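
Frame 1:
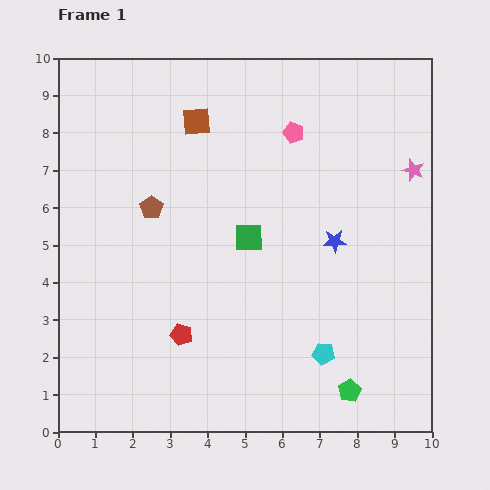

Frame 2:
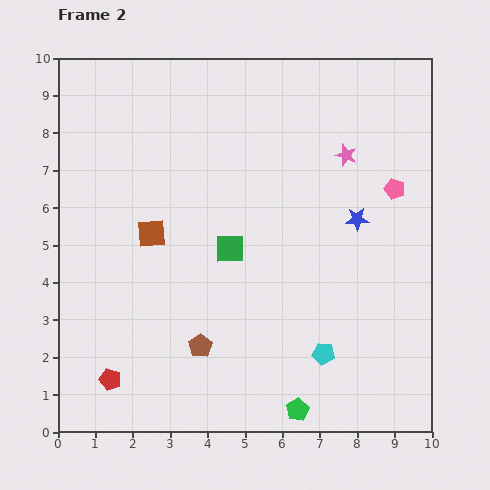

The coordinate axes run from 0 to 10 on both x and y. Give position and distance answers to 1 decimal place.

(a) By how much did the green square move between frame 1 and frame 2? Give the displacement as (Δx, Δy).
(-0.5, -0.3)

The green square was at (5.1, 5.2) in frame 1 and (4.6, 4.9) in frame 2.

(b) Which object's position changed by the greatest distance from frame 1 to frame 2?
the brown pentagon

(moved 3.9; next 3.2)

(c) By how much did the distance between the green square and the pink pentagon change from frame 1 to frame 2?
+1.7

Distance in frame 1: 3.0. Distance in frame 2: 4.7.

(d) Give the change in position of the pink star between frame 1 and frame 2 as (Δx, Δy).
(-1.8, 0.4)

The pink star was at (9.5, 7.0) in frame 1 and (7.7, 7.4) in frame 2.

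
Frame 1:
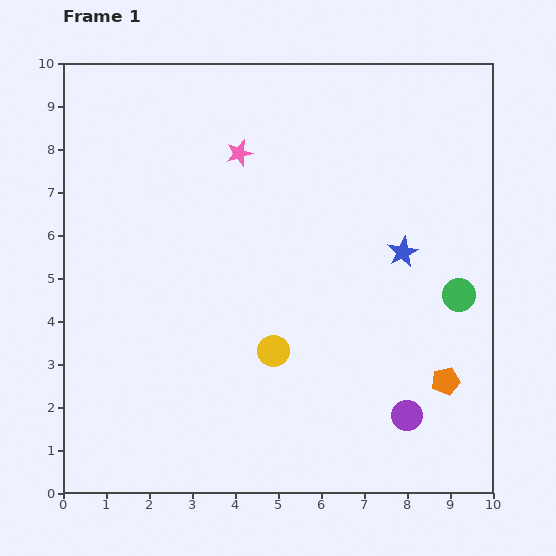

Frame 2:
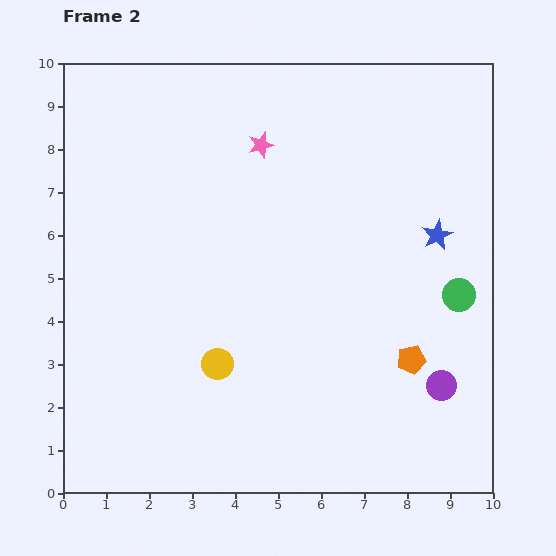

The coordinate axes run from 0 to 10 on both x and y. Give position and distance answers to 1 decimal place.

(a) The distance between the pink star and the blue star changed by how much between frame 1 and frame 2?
+0.2

Distance in frame 1: 4.4. Distance in frame 2: 4.6.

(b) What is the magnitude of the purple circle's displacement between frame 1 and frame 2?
1.1

The purple circle moved from (8.0, 1.8) to (8.8, 2.5), a distance of √(0.8² + 0.7²) ≈ 1.1.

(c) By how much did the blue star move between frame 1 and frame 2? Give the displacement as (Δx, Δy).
(0.8, 0.4)

The blue star was at (7.9, 5.6) in frame 1 and (8.7, 6.0) in frame 2.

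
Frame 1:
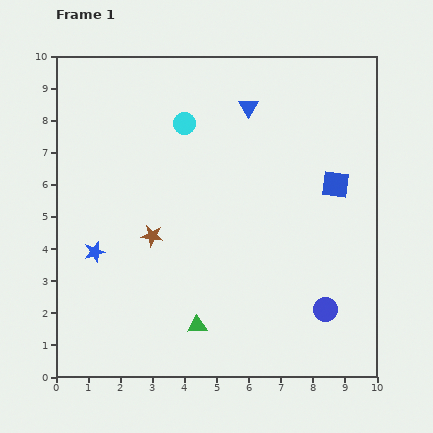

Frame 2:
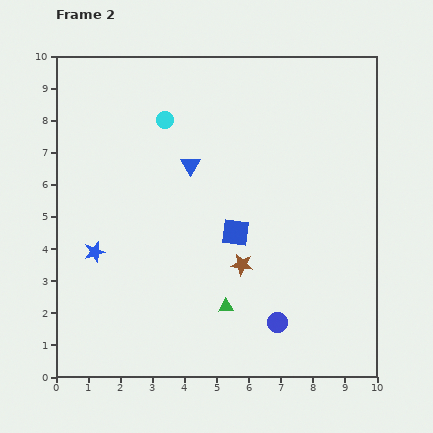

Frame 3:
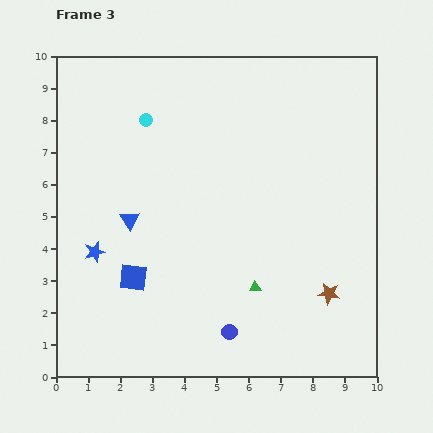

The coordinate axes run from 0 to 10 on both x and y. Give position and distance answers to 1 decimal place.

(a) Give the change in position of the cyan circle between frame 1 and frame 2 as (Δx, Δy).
(-0.6, 0.1)

The cyan circle was at (4.0, 7.9) in frame 1 and (3.4, 8.0) in frame 2.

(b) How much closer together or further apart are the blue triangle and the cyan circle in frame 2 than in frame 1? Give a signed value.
-0.5

Distance in frame 1: 2.1. Distance in frame 2: 1.6.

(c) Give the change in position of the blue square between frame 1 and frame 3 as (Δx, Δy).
(-6.3, -2.9)

The blue square was at (8.7, 6.0) in frame 1 and (2.4, 3.1) in frame 3.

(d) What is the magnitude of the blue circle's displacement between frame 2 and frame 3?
1.5

The blue circle moved from (6.9, 1.7) to (5.4, 1.4), a distance of √(1.5² + 0.3²) ≈ 1.5.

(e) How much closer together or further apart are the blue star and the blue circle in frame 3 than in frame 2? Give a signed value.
-1.2

Distance in frame 2: 6.1. Distance in frame 3: 4.9.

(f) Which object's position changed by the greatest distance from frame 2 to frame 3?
the blue square

(moved 3.5; next 2.8)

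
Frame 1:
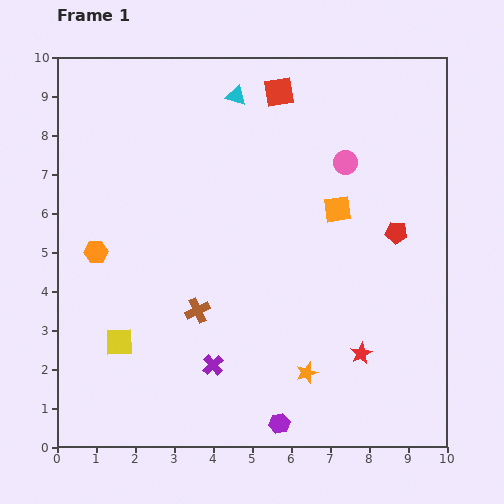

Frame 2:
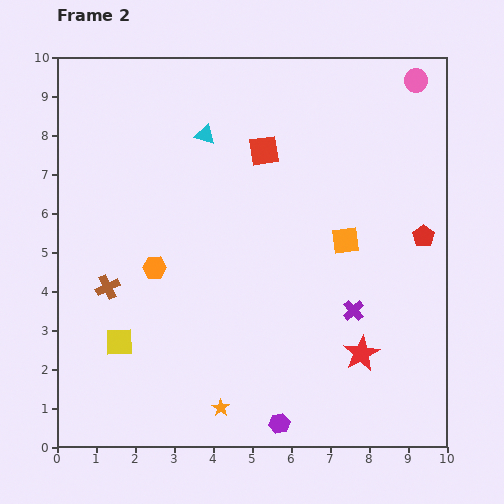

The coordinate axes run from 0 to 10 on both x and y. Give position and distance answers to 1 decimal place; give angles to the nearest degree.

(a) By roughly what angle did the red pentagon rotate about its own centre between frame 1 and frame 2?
30° clockwise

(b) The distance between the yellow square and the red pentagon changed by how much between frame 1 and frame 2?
+0.7

Distance in frame 1: 7.6. Distance in frame 2: 8.3.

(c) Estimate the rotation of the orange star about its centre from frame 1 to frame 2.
21° counter-clockwise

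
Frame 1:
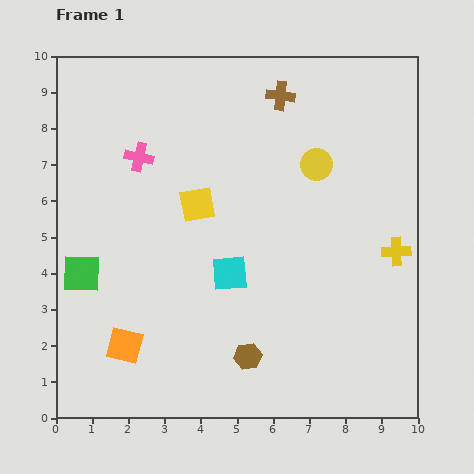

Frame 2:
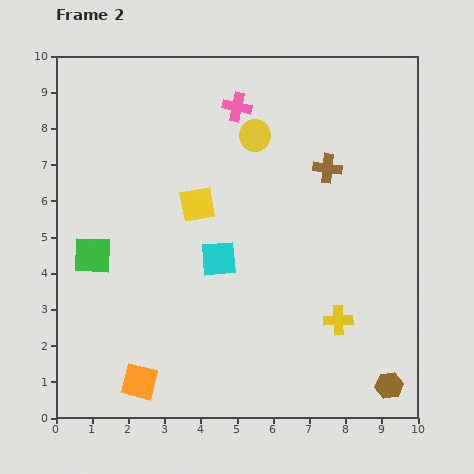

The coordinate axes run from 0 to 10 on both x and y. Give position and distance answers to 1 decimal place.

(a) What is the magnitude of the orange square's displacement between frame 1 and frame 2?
1.1

The orange square moved from (1.9, 2.0) to (2.3, 1.0), a distance of √(0.4² + 1.0²) ≈ 1.1.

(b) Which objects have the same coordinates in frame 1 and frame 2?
the yellow square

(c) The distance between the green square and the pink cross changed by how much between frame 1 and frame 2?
+2.1

Distance in frame 1: 3.6. Distance in frame 2: 5.7.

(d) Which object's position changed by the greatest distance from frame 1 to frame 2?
the brown hexagon

(moved 4.0; next 3.0)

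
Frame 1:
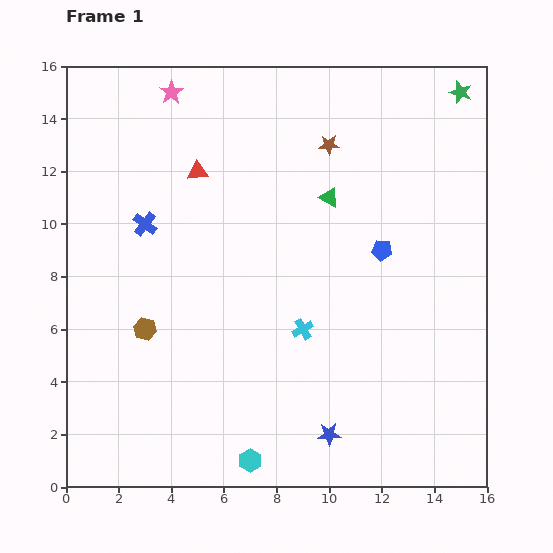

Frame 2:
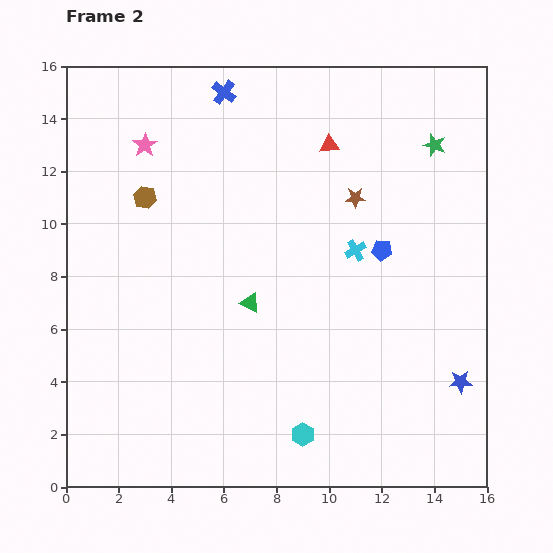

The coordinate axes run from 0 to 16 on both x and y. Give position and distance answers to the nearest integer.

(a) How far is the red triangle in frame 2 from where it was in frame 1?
5

The red triangle moved from (5, 12) to (10, 13), a distance of √(5² + 1²) ≈ 5.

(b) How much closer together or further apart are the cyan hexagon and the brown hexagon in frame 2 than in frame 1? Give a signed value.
+5

Distance in frame 1: 6. Distance in frame 2: 11.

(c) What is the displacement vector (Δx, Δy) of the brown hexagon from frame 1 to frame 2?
(0, 5)

The brown hexagon was at (3, 6) in frame 1 and (3, 11) in frame 2.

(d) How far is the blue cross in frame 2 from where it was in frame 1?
6

The blue cross moved from (3, 10) to (6, 15), a distance of √(3² + 5²) ≈ 6.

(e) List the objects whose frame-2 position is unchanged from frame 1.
the blue pentagon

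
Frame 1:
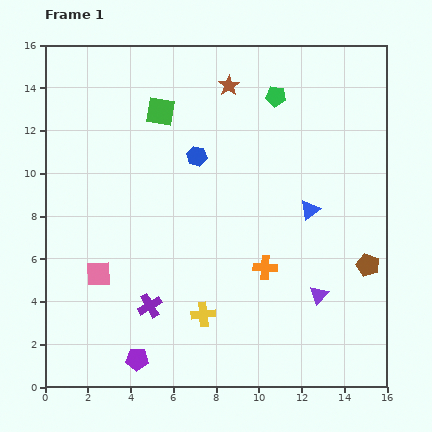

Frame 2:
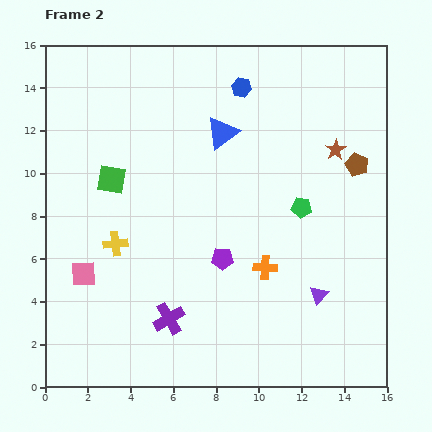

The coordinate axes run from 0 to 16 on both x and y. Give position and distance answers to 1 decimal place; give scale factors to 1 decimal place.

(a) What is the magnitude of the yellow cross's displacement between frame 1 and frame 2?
5.3

The yellow cross moved from (7.4, 3.4) to (3.3, 6.7), a distance of √(4.1² + 3.3²) ≈ 5.3.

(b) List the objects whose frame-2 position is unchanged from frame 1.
the orange cross, the purple triangle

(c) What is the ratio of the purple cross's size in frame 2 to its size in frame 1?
1.3×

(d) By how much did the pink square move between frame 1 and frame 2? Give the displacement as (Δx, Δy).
(-0.7, 0.0)

The pink square was at (2.5, 5.3) in frame 1 and (1.8, 5.3) in frame 2.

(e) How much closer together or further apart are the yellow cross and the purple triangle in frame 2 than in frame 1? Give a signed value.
+4.3

Distance in frame 1: 5.5. Distance in frame 2: 9.8.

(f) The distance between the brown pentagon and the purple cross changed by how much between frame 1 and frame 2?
+1.0

Distance in frame 1: 10.4. Distance in frame 2: 11.4.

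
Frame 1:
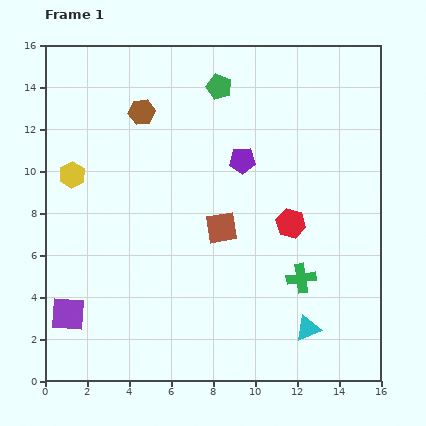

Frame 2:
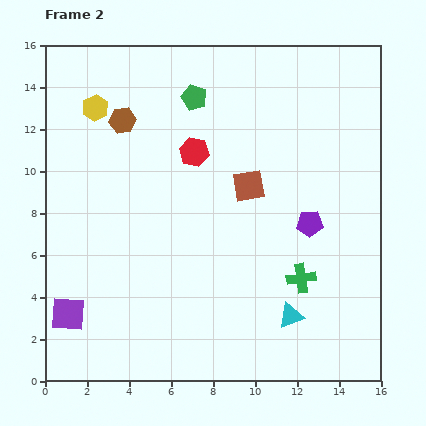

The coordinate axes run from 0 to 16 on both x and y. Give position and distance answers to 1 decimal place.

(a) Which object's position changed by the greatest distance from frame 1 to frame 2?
the red hexagon

(moved 5.7; next 4.4)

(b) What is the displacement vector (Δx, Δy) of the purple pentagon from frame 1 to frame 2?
(3.2, -3.0)

The purple pentagon was at (9.4, 10.5) in frame 1 and (12.6, 7.5) in frame 2.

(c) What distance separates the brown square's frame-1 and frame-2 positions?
2.4

The brown square moved from (8.4, 7.3) to (9.7, 9.3), a distance of √(1.3² + 2.0²) ≈ 2.4.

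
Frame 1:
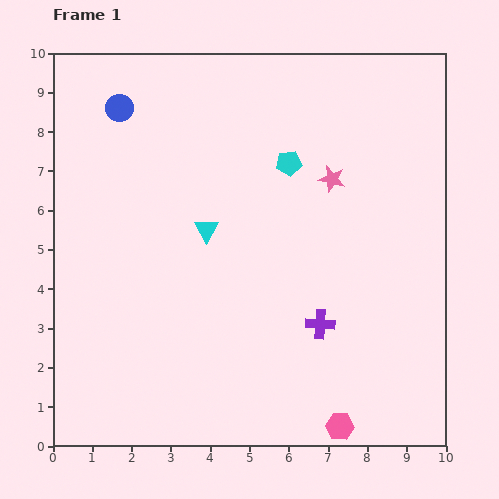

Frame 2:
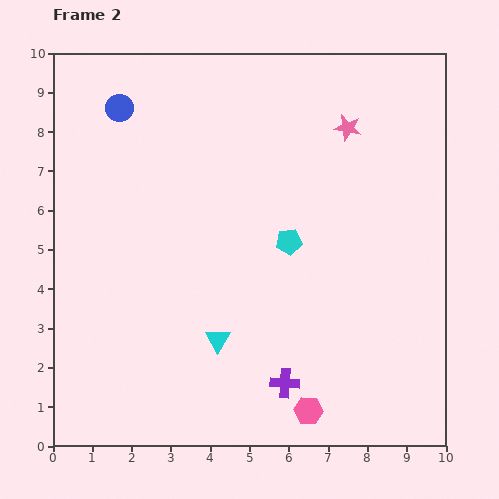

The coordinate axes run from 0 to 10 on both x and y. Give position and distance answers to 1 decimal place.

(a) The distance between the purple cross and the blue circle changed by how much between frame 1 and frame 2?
+0.7

Distance in frame 1: 7.5. Distance in frame 2: 8.2.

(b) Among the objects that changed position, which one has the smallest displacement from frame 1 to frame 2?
the pink hexagon

(moved 0.9)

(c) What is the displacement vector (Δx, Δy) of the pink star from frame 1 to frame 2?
(0.4, 1.3)

The pink star was at (7.1, 6.8) in frame 1 and (7.5, 8.1) in frame 2.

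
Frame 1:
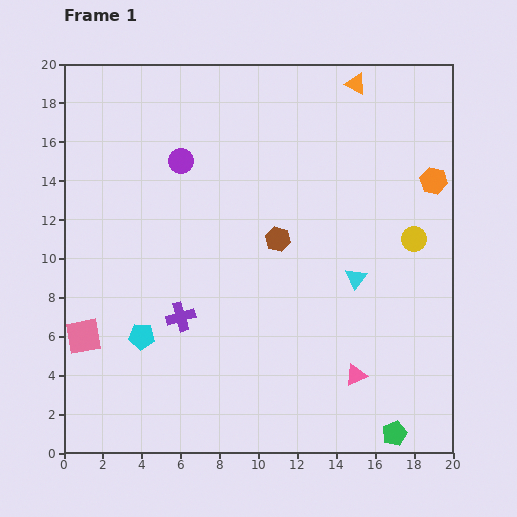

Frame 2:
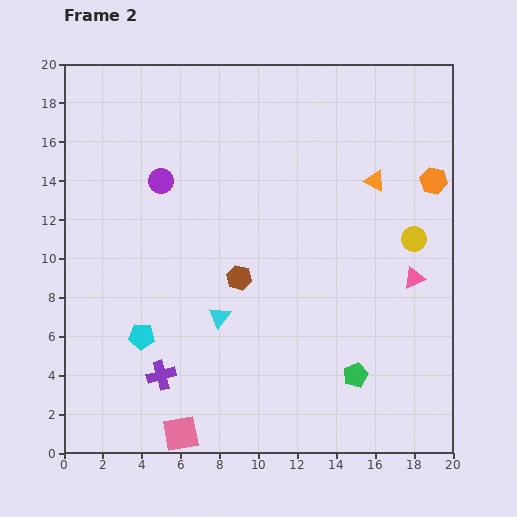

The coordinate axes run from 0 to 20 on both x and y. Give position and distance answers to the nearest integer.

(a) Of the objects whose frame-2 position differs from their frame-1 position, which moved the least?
the purple circle

(moved 1)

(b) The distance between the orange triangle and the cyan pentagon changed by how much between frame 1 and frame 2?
-3

Distance in frame 1: 17. Distance in frame 2: 14.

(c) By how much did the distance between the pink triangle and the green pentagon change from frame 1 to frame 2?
+2

Distance in frame 1: 4. Distance in frame 2: 6.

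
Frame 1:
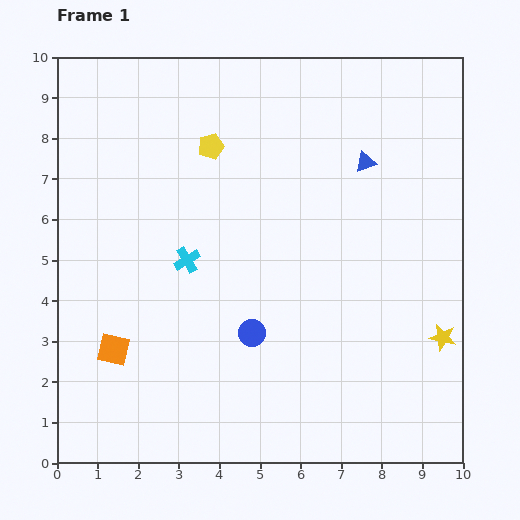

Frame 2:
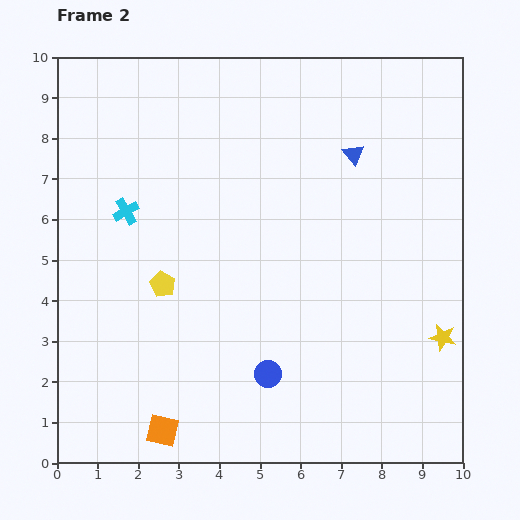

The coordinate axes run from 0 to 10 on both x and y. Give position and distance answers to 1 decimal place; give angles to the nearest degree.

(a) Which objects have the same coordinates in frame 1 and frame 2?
the yellow star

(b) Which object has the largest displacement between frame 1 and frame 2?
the yellow pentagon

(moved 3.6; next 2.3)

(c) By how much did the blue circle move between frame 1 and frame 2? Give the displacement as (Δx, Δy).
(0.4, -1.0)

The blue circle was at (4.8, 3.2) in frame 1 and (5.2, 2.2) in frame 2.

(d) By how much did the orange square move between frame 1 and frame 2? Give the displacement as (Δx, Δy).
(1.2, -2.0)

The orange square was at (1.4, 2.8) in frame 1 and (2.6, 0.8) in frame 2.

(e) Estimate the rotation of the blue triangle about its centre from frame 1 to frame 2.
49° counter-clockwise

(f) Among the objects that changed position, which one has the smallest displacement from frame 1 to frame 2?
the blue triangle

(moved 0.4)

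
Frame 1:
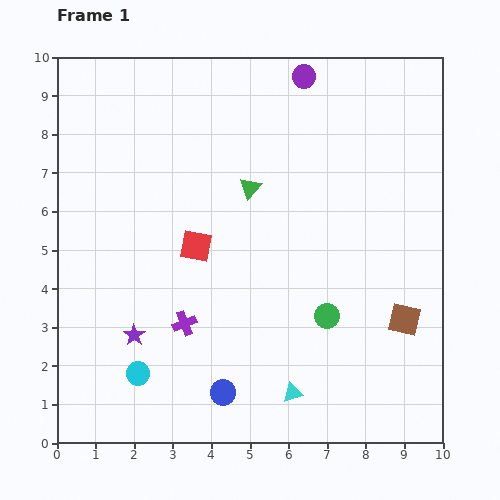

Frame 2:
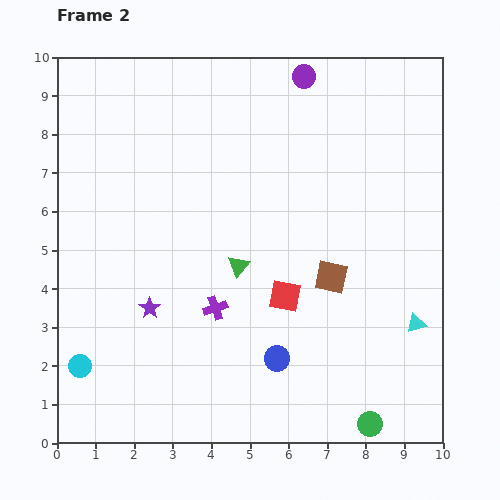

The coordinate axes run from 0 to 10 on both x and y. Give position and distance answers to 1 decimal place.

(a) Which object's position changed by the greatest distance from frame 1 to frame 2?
the cyan triangle

(moved 3.7; next 3.0)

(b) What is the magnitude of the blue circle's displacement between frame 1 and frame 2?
1.7

The blue circle moved from (4.3, 1.3) to (5.7, 2.2), a distance of √(1.4² + 0.9²) ≈ 1.7.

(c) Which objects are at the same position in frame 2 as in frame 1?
the purple circle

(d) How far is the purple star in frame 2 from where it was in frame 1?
0.8

The purple star moved from (2.0, 2.8) to (2.4, 3.5), a distance of √(0.4² + 0.7²) ≈ 0.8.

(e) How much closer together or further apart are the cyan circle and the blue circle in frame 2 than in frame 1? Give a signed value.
+2.8

Distance in frame 1: 2.3. Distance in frame 2: 5.1.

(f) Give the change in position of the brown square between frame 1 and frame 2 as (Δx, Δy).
(-1.9, 1.1)

The brown square was at (9.0, 3.2) in frame 1 and (7.1, 4.3) in frame 2.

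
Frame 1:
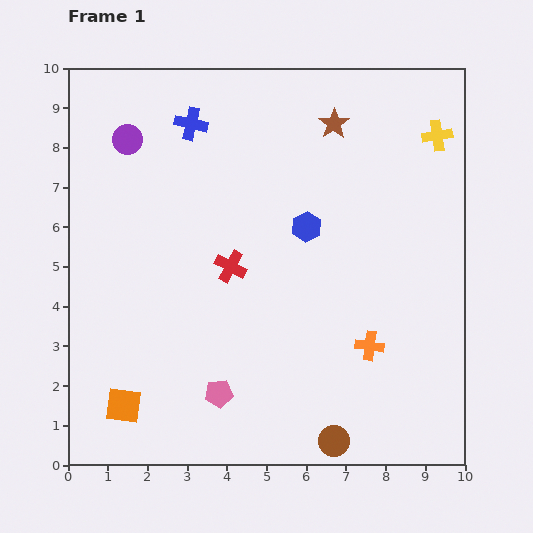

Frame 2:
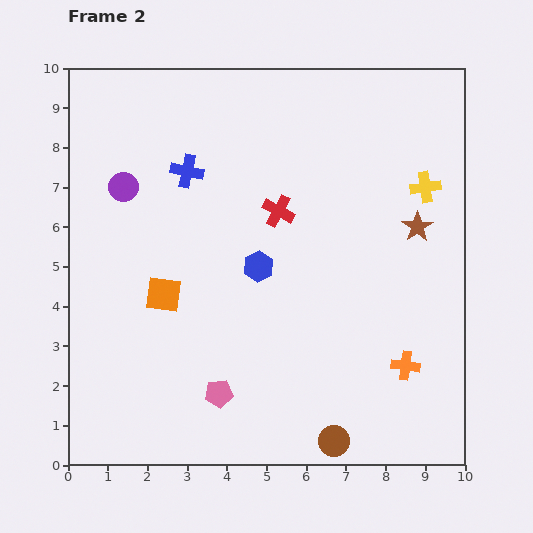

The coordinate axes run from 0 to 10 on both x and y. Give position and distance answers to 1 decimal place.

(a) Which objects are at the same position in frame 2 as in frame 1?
the pink pentagon, the brown circle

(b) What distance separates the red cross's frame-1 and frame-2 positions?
1.8

The red cross moved from (4.1, 5.0) to (5.3, 6.4), a distance of √(1.2² + 1.4²) ≈ 1.8.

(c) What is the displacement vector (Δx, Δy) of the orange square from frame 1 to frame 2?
(1.0, 2.8)

The orange square was at (1.4, 1.5) in frame 1 and (2.4, 4.3) in frame 2.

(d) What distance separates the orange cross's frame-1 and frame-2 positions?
1.0

The orange cross moved from (7.6, 3.0) to (8.5, 2.5), a distance of √(0.9² + 0.5²) ≈ 1.0.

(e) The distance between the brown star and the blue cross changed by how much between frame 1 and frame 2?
+2.4

Distance in frame 1: 3.6. Distance in frame 2: 6.0.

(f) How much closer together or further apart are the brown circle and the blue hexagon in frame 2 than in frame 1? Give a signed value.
-0.6

Distance in frame 1: 5.4. Distance in frame 2: 4.8.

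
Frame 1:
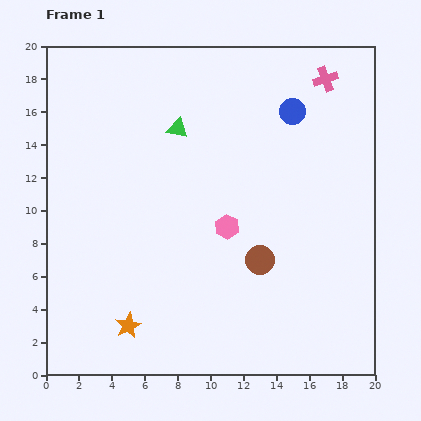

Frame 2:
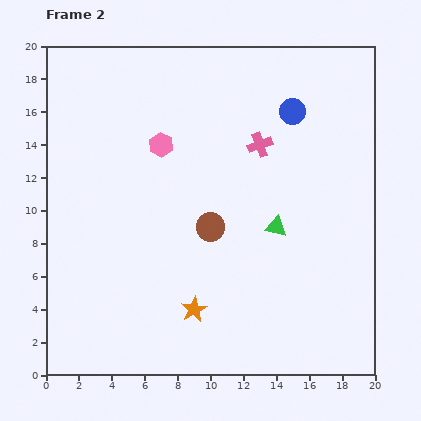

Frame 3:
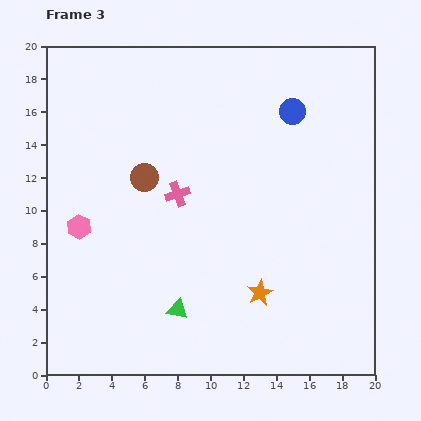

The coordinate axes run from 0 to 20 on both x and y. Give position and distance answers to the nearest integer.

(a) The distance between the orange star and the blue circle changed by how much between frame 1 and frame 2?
-3

Distance in frame 1: 16. Distance in frame 2: 13.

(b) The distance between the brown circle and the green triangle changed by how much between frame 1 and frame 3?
-1

Distance in frame 1: 9. Distance in frame 3: 8.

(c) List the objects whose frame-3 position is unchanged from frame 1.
the blue circle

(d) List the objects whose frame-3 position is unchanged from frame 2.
the blue circle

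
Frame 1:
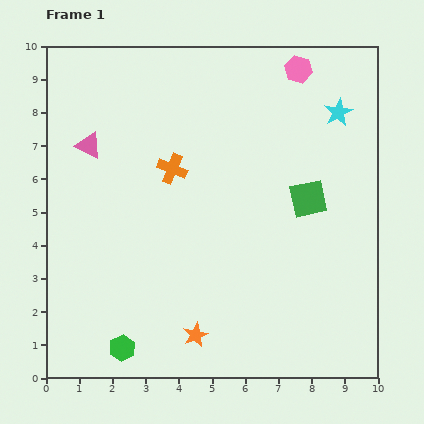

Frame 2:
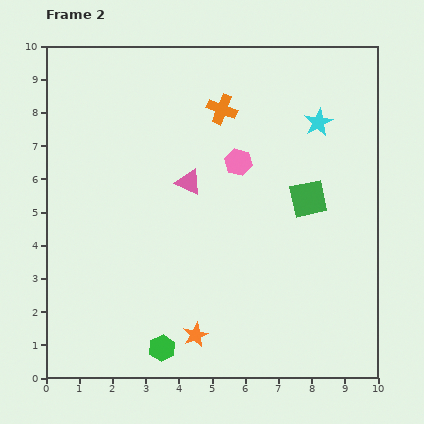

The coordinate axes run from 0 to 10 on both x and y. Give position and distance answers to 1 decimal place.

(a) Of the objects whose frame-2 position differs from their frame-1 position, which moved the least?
the cyan star

(moved 0.7)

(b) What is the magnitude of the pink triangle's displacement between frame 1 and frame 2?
3.2

The pink triangle moved from (1.3, 7.0) to (4.3, 5.9), a distance of √(3.0² + 1.1²) ≈ 3.2.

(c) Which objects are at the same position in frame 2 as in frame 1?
the green square, the orange star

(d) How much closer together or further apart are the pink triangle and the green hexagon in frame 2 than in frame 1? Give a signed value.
-1.1

Distance in frame 1: 6.2. Distance in frame 2: 5.1.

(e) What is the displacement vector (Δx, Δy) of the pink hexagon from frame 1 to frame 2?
(-1.8, -2.8)

The pink hexagon was at (7.6, 9.3) in frame 1 and (5.8, 6.5) in frame 2.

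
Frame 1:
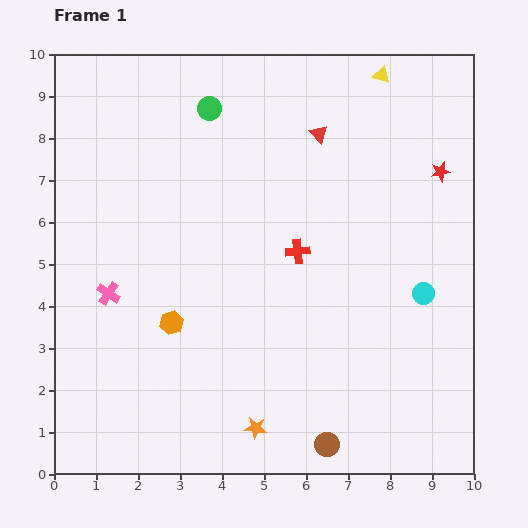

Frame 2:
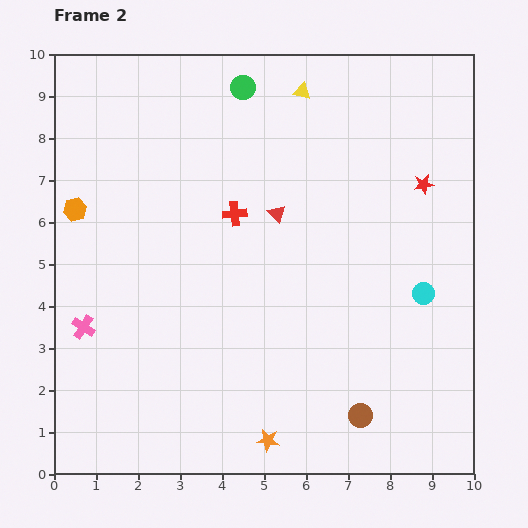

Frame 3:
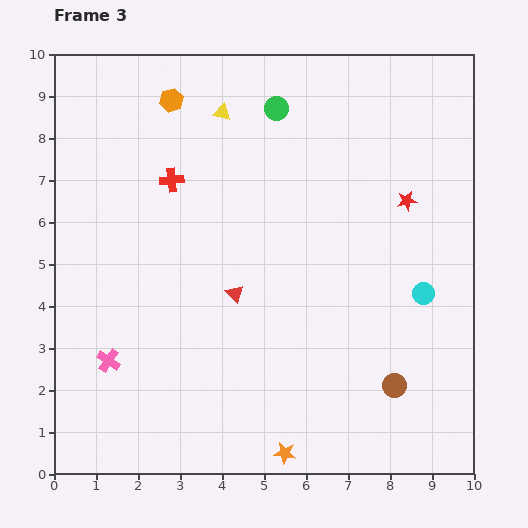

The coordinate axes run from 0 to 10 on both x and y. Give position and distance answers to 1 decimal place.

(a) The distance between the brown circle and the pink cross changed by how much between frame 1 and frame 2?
+0.6

Distance in frame 1: 6.3. Distance in frame 2: 6.9.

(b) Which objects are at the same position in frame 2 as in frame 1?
the cyan circle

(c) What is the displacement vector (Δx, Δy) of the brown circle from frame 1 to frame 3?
(1.6, 1.4)

The brown circle was at (6.5, 0.7) in frame 1 and (8.1, 2.1) in frame 3.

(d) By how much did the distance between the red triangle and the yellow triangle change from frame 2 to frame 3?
+1.3

Distance in frame 2: 3.0. Distance in frame 3: 4.3.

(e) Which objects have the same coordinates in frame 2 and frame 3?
the cyan circle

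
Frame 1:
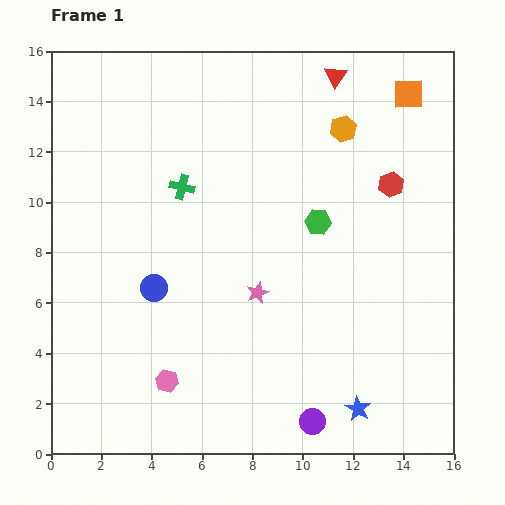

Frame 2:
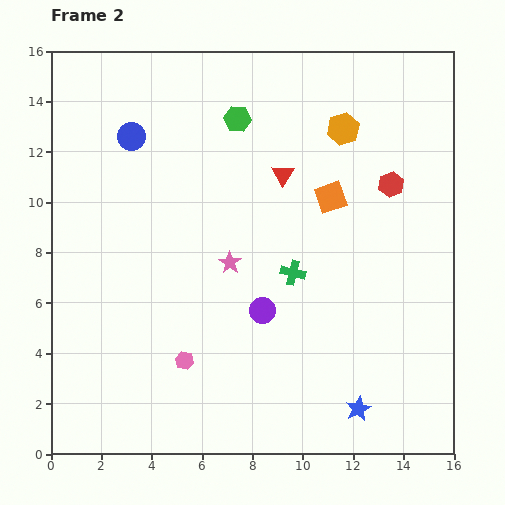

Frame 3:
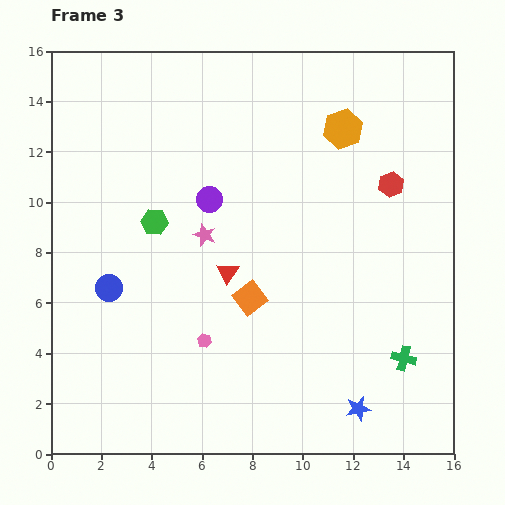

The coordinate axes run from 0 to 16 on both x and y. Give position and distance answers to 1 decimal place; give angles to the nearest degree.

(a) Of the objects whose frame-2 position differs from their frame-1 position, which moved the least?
the pink hexagon

(moved 1.1)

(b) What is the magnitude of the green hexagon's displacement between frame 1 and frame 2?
5.2

The green hexagon moved from (10.6, 9.2) to (7.4, 13.3), a distance of √(3.2² + 4.1²) ≈ 5.2.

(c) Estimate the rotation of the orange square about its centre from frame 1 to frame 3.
36° counter-clockwise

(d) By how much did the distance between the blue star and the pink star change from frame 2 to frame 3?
+1.5

Distance in frame 2: 7.7. Distance in frame 3: 9.2.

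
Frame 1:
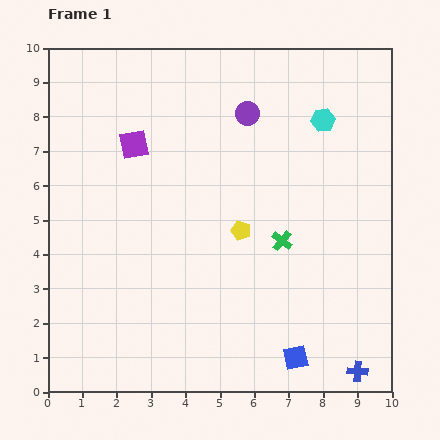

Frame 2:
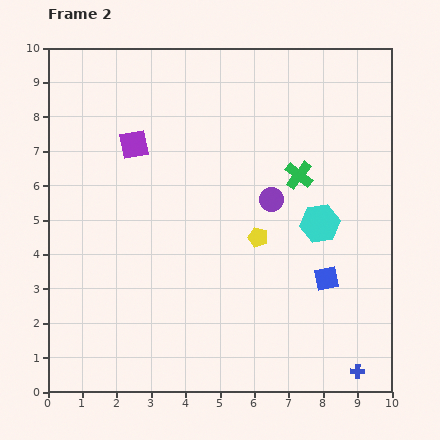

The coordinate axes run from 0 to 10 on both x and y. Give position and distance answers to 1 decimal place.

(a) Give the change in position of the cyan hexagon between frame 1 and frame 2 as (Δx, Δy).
(-0.1, -3.0)

The cyan hexagon was at (8.0, 7.9) in frame 1 and (7.9, 4.9) in frame 2.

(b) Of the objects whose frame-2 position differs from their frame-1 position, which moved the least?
the yellow pentagon

(moved 0.5)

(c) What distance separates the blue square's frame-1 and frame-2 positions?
2.5

The blue square moved from (7.2, 1.0) to (8.1, 3.3), a distance of √(0.9² + 2.3²) ≈ 2.5.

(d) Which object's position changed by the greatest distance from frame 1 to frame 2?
the cyan hexagon

(moved 3.0; next 2.6)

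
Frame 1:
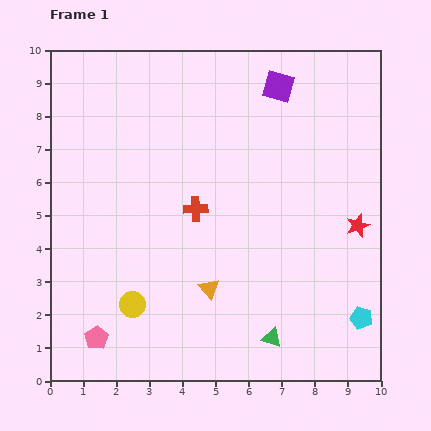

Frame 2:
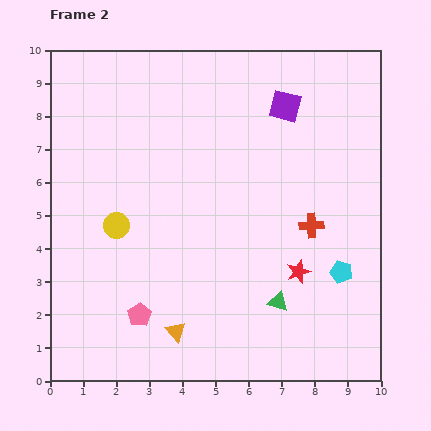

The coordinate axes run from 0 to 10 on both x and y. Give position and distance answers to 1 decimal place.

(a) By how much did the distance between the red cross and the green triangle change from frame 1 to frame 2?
-2.0

Distance in frame 1: 4.5. Distance in frame 2: 2.5.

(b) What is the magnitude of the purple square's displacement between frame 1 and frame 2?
0.6

The purple square moved from (6.9, 8.9) to (7.1, 8.3), a distance of √(0.2² + 0.6²) ≈ 0.6.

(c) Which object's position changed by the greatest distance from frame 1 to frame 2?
the red cross

(moved 3.5; next 2.5)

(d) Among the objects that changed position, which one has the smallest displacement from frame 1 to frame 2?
the purple square

(moved 0.6)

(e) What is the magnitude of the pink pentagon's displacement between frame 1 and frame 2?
1.5

The pink pentagon moved from (1.4, 1.3) to (2.7, 2.0), a distance of √(1.3² + 0.7²) ≈ 1.5.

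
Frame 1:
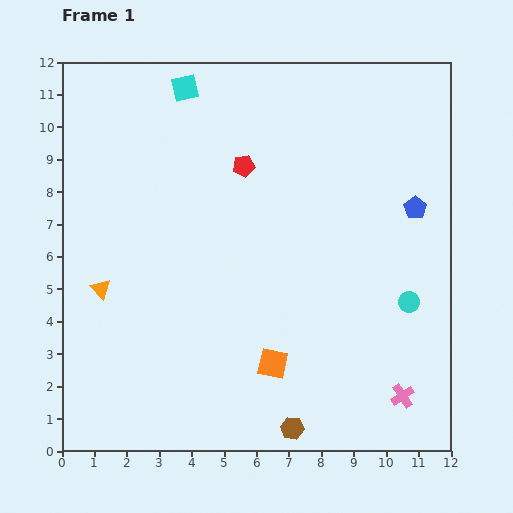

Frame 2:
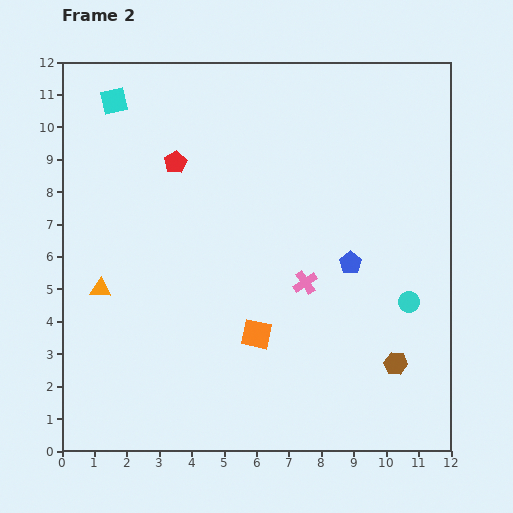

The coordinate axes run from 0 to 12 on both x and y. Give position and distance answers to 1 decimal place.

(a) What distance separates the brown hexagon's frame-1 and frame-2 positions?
3.8

The brown hexagon moved from (7.1, 0.7) to (10.3, 2.7), a distance of √(3.2² + 2.0²) ≈ 3.8.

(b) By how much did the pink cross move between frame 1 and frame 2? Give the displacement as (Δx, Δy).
(-3.0, 3.5)

The pink cross was at (10.5, 1.7) in frame 1 and (7.5, 5.2) in frame 2.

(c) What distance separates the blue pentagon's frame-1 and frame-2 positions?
2.6

The blue pentagon moved from (10.9, 7.5) to (8.9, 5.8), a distance of √(2.0² + 1.7²) ≈ 2.6.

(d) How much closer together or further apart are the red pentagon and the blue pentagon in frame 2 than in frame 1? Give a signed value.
+0.7

Distance in frame 1: 5.5. Distance in frame 2: 6.2.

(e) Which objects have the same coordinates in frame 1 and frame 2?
the orange triangle, the cyan circle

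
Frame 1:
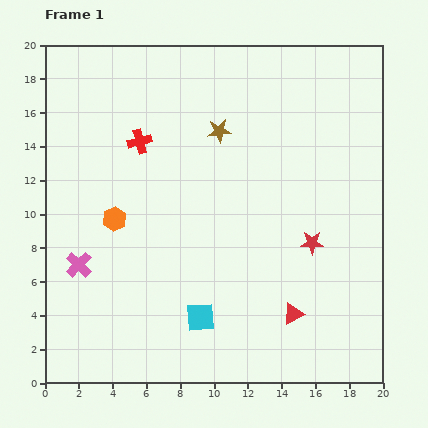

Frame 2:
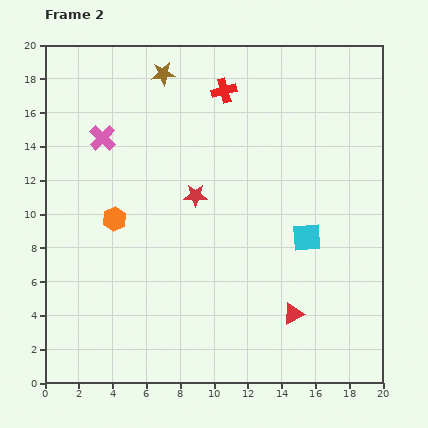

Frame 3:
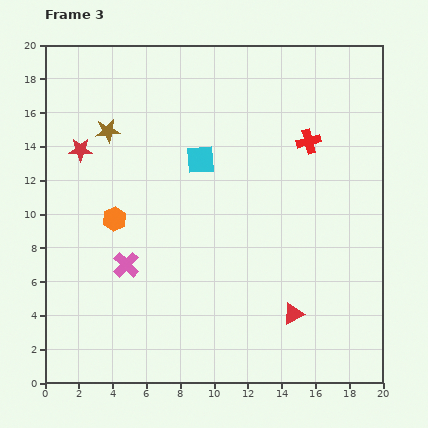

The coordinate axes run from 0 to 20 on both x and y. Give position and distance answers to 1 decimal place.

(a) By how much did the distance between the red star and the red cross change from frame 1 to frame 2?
-5.4

Distance in frame 1: 11.8. Distance in frame 2: 6.4.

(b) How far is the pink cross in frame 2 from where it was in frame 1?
7.6

The pink cross moved from (2.0, 7.0) to (3.4, 14.5), a distance of √(1.4² + 7.5²) ≈ 7.6.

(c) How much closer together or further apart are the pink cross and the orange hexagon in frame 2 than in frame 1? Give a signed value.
+1.5

Distance in frame 1: 3.4. Distance in frame 2: 4.9.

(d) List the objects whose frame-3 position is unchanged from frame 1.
the orange hexagon, the red triangle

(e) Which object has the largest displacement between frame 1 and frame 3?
the red star

(moved 14.8; next 10.0)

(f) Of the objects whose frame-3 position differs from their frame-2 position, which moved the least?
the brown star

(moved 4.7)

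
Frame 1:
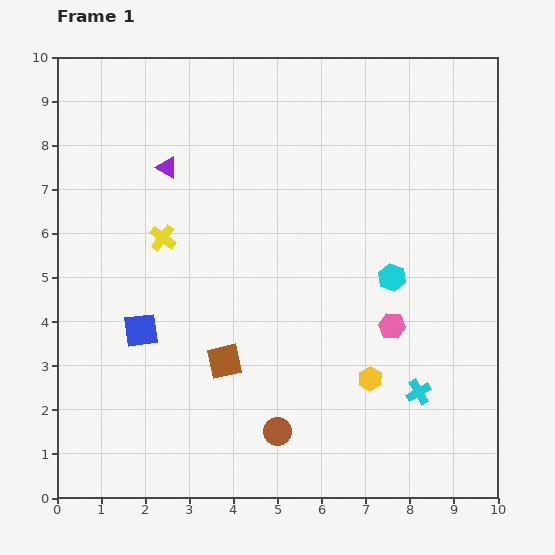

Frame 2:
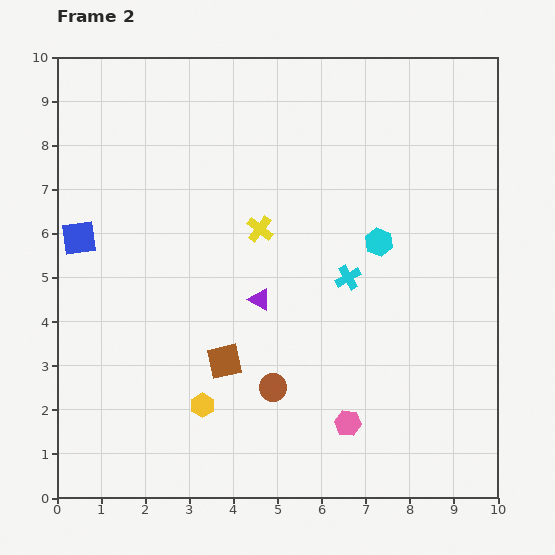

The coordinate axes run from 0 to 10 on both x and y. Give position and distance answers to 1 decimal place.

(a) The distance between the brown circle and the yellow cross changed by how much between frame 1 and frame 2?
-1.5

Distance in frame 1: 5.1. Distance in frame 2: 3.6.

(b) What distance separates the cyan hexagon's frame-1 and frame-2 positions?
0.9

The cyan hexagon moved from (7.6, 5.0) to (7.3, 5.8), a distance of √(0.3² + 0.8²) ≈ 0.9.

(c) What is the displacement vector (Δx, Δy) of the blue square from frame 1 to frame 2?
(-1.4, 2.1)

The blue square was at (1.9, 3.8) in frame 1 and (0.5, 5.9) in frame 2.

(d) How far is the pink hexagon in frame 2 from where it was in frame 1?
2.4

The pink hexagon moved from (7.6, 3.9) to (6.6, 1.7), a distance of √(1.0² + 2.2²) ≈ 2.4.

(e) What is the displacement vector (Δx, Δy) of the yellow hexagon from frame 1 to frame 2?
(-3.8, -0.6)

The yellow hexagon was at (7.1, 2.7) in frame 1 and (3.3, 2.1) in frame 2.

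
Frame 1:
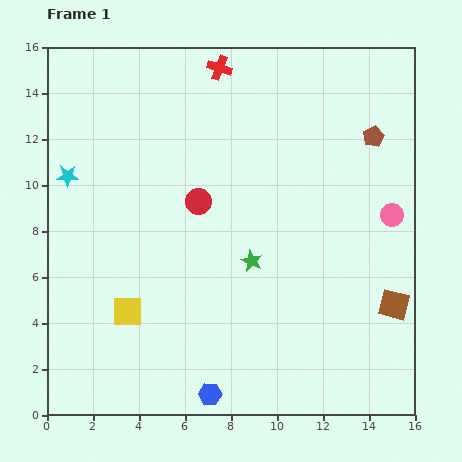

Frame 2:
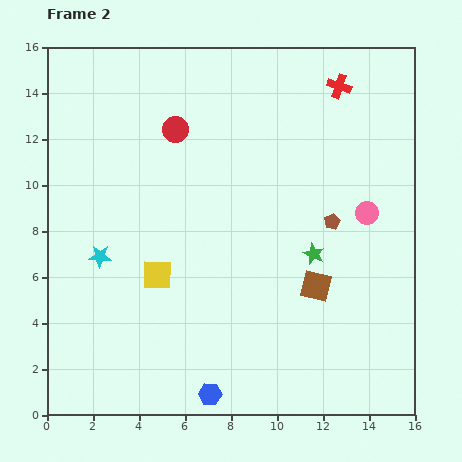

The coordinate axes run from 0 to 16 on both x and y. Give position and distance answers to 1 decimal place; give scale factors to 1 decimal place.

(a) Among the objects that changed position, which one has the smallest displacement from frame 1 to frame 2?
the pink circle

(moved 1.1)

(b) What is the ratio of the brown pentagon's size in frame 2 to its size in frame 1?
0.8×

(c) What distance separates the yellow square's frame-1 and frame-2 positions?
2.1

The yellow square moved from (3.5, 4.5) to (4.8, 6.1), a distance of √(1.3² + 1.6²) ≈ 2.1.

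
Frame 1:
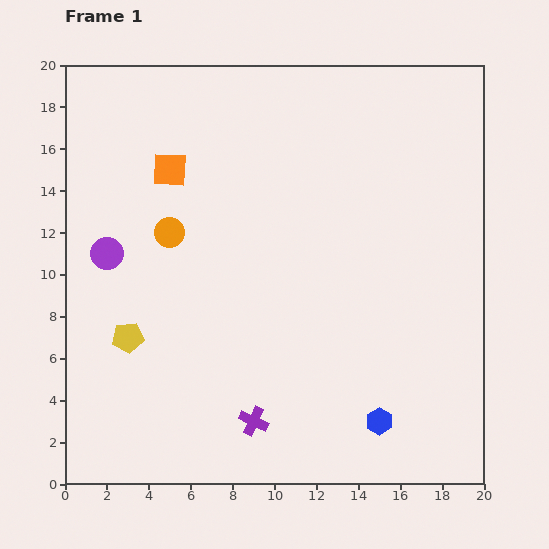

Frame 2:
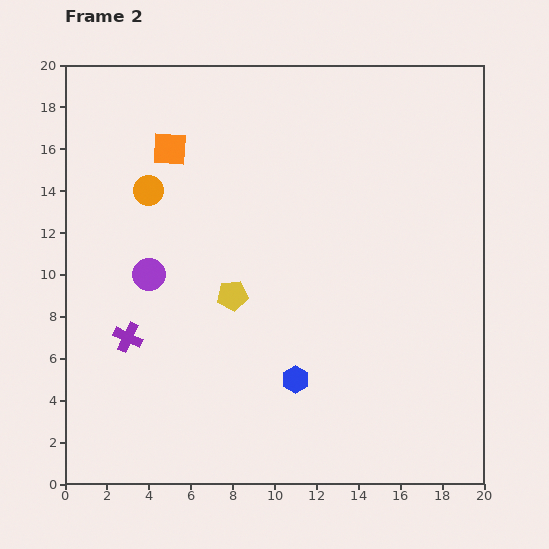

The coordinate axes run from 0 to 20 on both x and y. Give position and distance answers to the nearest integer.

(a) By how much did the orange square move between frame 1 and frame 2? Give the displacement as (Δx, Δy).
(0, 1)

The orange square was at (5, 15) in frame 1 and (5, 16) in frame 2.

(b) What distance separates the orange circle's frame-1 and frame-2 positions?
2

The orange circle moved from (5, 12) to (4, 14), a distance of √(1² + 2²) ≈ 2.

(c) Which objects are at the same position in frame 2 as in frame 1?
none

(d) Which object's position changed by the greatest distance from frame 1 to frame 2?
the purple cross

(moved 7; next 5)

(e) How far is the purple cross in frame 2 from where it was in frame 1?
7

The purple cross moved from (9, 3) to (3, 7), a distance of √(6² + 4²) ≈ 7.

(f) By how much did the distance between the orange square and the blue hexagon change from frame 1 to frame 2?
-3

Distance in frame 1: 16. Distance in frame 2: 13.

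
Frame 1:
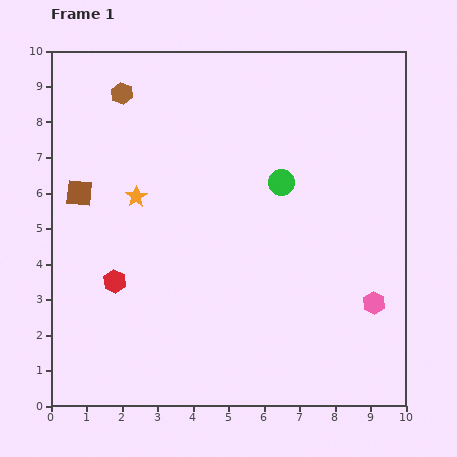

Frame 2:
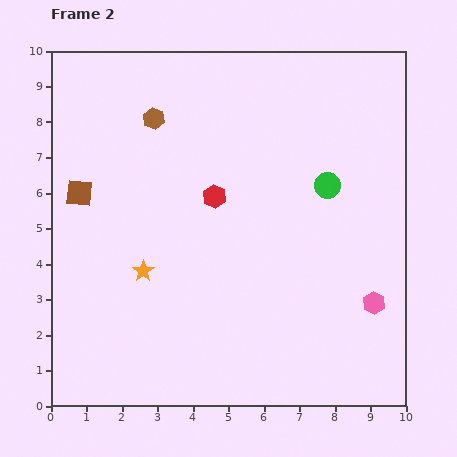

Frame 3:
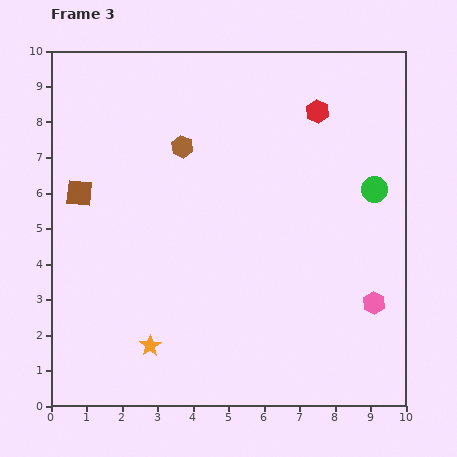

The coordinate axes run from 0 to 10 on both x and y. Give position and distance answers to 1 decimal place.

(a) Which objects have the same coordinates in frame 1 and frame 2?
the brown square, the pink hexagon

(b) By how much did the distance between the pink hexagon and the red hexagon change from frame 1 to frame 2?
-1.9

Distance in frame 1: 7.3. Distance in frame 2: 5.4.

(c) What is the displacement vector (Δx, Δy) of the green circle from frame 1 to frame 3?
(2.6, -0.2)

The green circle was at (6.5, 6.3) in frame 1 and (9.1, 6.1) in frame 3.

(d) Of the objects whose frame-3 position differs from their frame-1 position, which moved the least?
the brown hexagon

(moved 2.3)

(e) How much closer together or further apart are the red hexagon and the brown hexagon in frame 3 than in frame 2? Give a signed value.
+1.1

Distance in frame 2: 2.8. Distance in frame 3: 3.9.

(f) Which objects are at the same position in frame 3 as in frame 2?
the brown square, the pink hexagon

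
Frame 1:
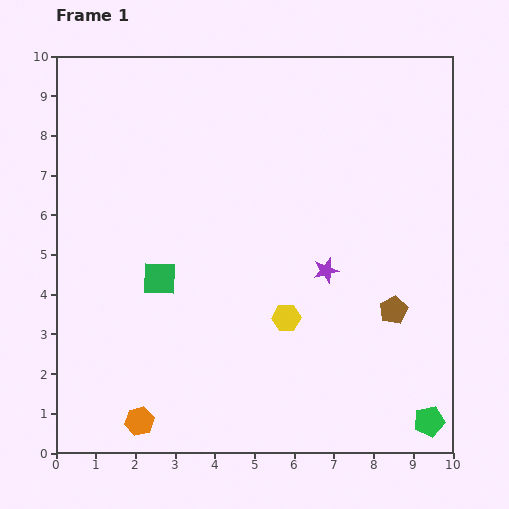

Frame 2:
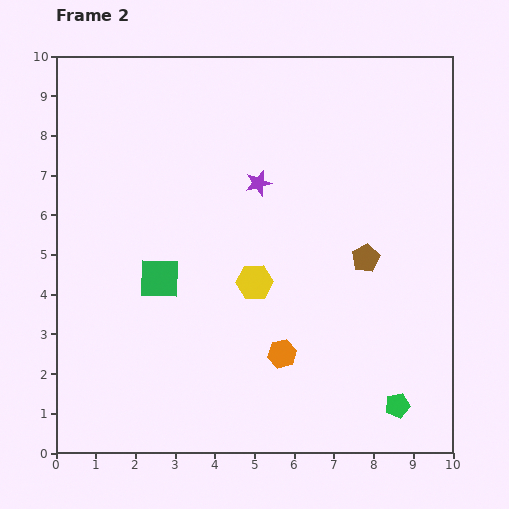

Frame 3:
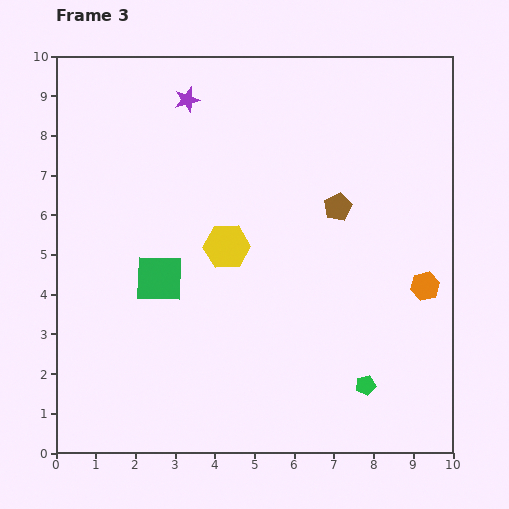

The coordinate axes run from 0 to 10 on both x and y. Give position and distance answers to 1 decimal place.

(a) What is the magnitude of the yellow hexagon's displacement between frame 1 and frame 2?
1.2

The yellow hexagon moved from (5.8, 3.4) to (5.0, 4.3), a distance of √(0.8² + 0.9²) ≈ 1.2.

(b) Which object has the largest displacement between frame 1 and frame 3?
the orange hexagon

(moved 8.0; next 5.5)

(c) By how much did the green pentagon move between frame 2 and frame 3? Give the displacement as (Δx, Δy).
(-0.8, 0.5)

The green pentagon was at (8.6, 1.2) in frame 2 and (7.8, 1.7) in frame 3.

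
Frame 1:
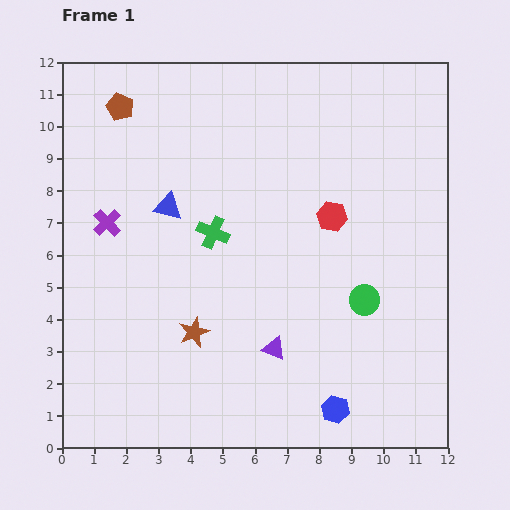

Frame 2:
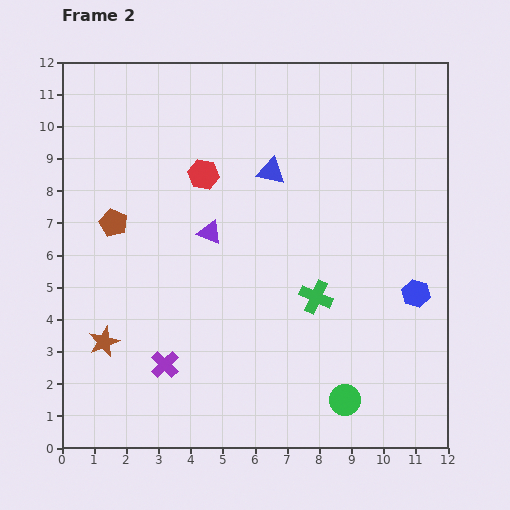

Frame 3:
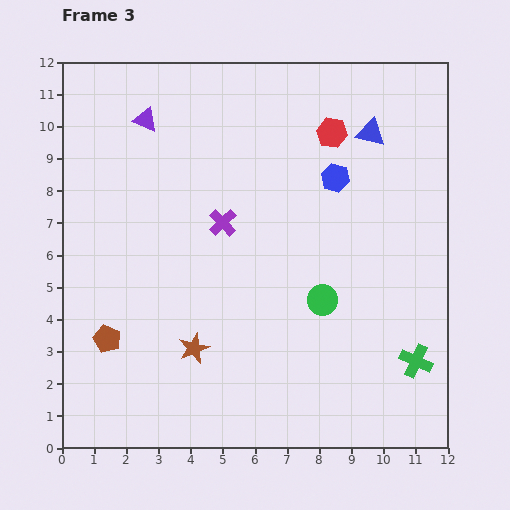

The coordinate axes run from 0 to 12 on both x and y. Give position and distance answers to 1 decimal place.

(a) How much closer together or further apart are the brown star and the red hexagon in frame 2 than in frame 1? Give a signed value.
+0.5

Distance in frame 1: 5.6. Distance in frame 2: 6.1.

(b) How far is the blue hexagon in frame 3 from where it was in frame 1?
7.2

The blue hexagon moved from (8.5, 1.2) to (8.5, 8.4), a distance of √(0.0² + 7.2²) ≈ 7.2.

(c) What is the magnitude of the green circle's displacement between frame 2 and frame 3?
3.2

The green circle moved from (8.8, 1.5) to (8.1, 4.6), a distance of √(0.7² + 3.1²) ≈ 3.2.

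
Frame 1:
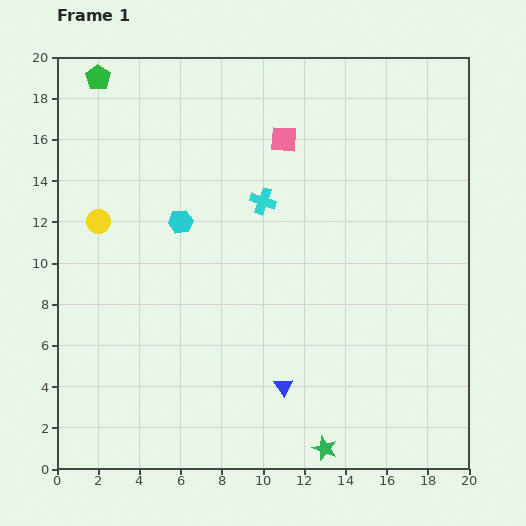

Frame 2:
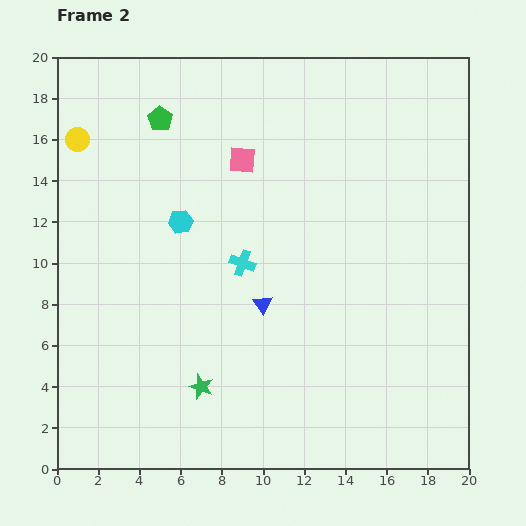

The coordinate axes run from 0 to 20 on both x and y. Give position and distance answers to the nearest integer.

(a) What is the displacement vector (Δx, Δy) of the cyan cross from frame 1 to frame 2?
(-1, -3)

The cyan cross was at (10, 13) in frame 1 and (9, 10) in frame 2.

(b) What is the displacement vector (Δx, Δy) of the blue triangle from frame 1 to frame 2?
(-1, 4)

The blue triangle was at (11, 4) in frame 1 and (10, 8) in frame 2.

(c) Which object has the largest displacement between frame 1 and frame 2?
the green star

(moved 7; next 4)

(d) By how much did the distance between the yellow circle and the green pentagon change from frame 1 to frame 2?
-3

Distance in frame 1: 7. Distance in frame 2: 4.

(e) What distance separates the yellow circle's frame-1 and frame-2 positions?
4

The yellow circle moved from (2, 12) to (1, 16), a distance of √(1² + 4²) ≈ 4.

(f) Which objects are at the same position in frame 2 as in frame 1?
the cyan hexagon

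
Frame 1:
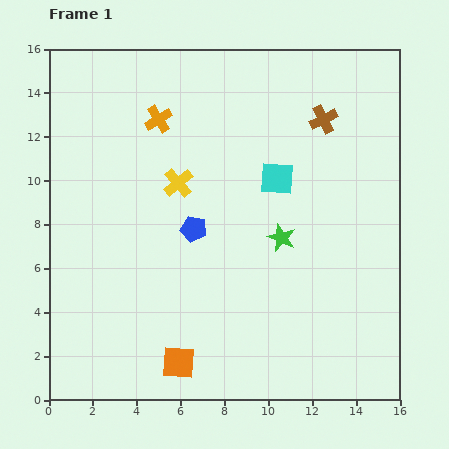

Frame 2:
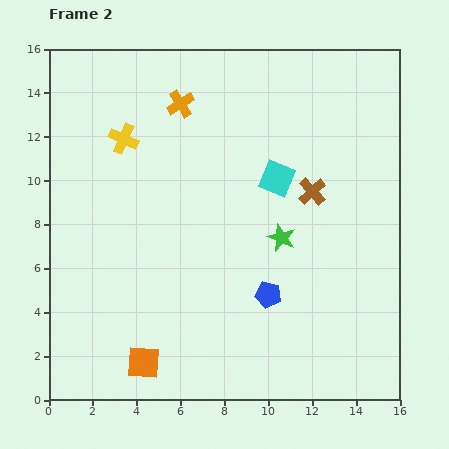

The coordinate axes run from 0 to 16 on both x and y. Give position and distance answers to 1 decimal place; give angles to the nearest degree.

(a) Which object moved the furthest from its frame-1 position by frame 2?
the blue pentagon

(moved 4.5; next 3.3)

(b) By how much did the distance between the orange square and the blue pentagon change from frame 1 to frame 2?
+0.4

Distance in frame 1: 6.1. Distance in frame 2: 6.5.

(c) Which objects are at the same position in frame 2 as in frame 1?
the green star, the cyan square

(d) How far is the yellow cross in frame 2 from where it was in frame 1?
3.2

The yellow cross moved from (5.9, 9.9) to (3.4, 11.9), a distance of √(2.5² + 2.0²) ≈ 3.2.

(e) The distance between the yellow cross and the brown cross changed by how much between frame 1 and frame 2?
+1.7

Distance in frame 1: 7.2. Distance in frame 2: 8.9.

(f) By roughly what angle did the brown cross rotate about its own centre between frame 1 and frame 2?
15° counter-clockwise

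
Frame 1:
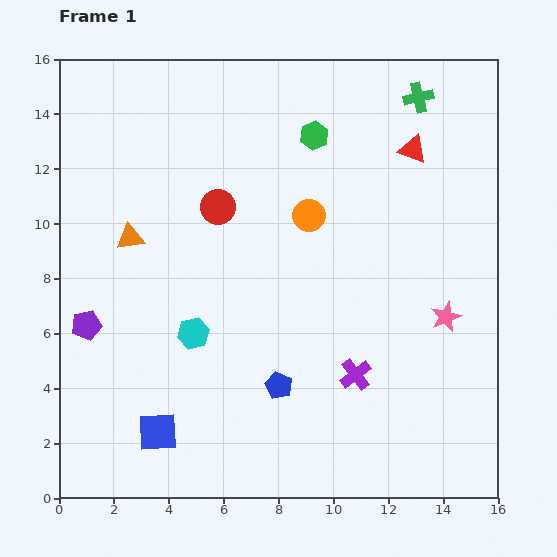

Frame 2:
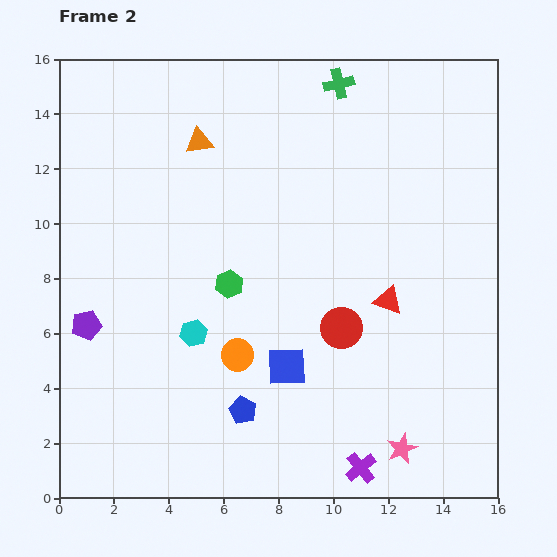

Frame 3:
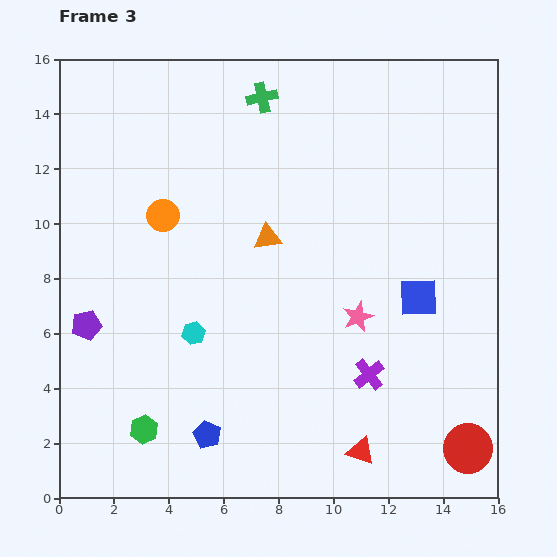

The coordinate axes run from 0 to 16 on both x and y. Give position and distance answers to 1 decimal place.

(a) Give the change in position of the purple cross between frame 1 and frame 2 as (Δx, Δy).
(0.2, -3.4)

The purple cross was at (10.8, 4.5) in frame 1 and (11.0, 1.1) in frame 2.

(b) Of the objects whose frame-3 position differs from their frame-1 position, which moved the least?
the purple cross

(moved 0.5)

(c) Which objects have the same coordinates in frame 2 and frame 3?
the purple pentagon, the cyan hexagon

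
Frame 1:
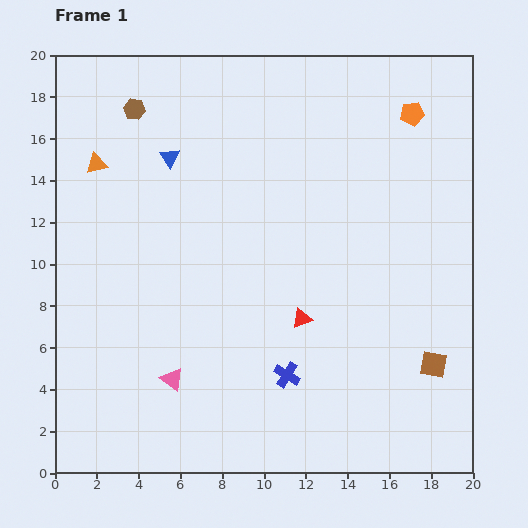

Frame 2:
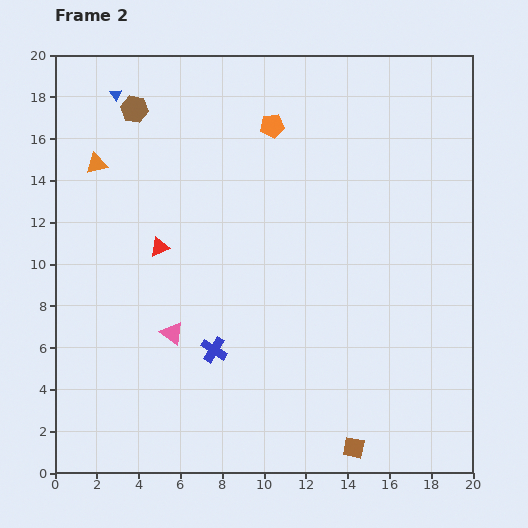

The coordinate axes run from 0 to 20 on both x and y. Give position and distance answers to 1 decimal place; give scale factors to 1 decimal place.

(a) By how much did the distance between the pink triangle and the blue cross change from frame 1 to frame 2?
-3.3

Distance in frame 1: 5.5. Distance in frame 2: 2.2.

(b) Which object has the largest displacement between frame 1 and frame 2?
the red triangle

(moved 7.6; next 6.7)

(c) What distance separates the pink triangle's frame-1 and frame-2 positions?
2.2

The pink triangle moved from (5.6, 4.5) to (5.6, 6.7), a distance of √(0.0² + 2.2²) ≈ 2.2.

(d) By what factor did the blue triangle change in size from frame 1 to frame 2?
0.6×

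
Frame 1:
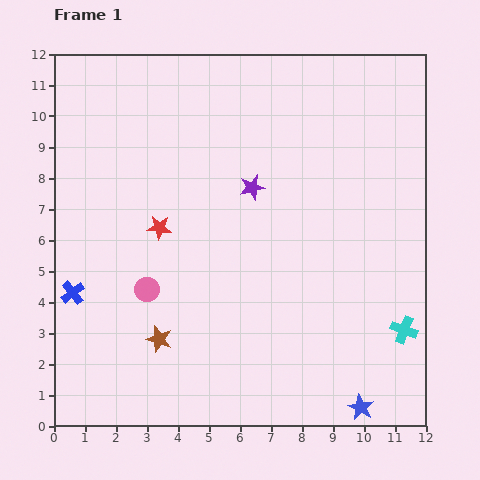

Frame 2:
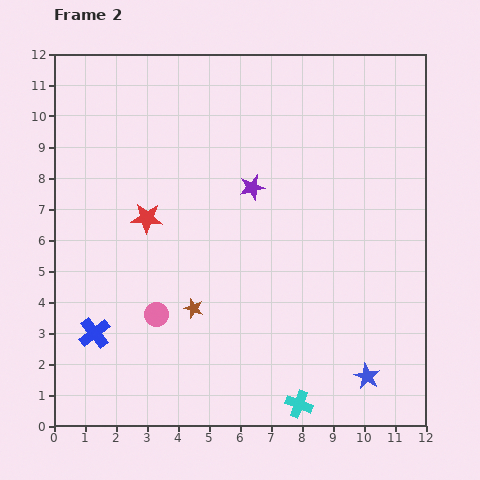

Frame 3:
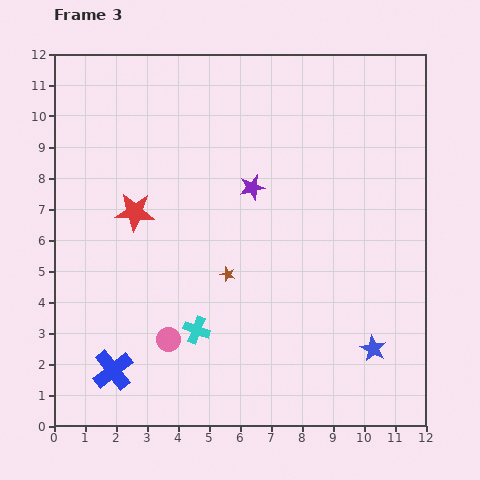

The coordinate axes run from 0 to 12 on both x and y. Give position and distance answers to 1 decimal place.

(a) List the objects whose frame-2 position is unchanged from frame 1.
the purple star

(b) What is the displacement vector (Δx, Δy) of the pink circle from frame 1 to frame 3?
(0.7, -1.6)

The pink circle was at (3.0, 4.4) in frame 1 and (3.7, 2.8) in frame 3.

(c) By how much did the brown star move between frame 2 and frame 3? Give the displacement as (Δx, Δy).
(1.1, 1.1)

The brown star was at (4.5, 3.8) in frame 2 and (5.6, 4.9) in frame 3.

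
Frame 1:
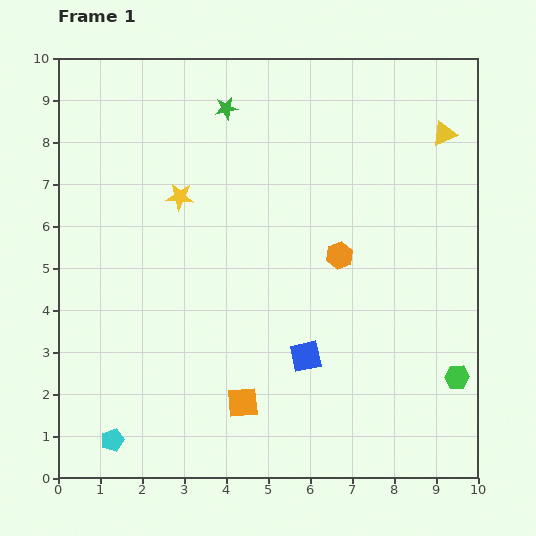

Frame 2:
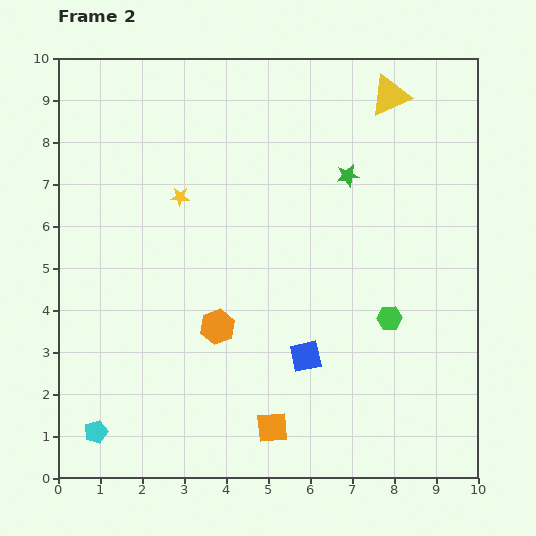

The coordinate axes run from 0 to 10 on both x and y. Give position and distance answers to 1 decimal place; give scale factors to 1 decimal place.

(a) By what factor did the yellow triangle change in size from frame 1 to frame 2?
1.7×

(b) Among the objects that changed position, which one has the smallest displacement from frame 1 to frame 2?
the cyan pentagon

(moved 0.4)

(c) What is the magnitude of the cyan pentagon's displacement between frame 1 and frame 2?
0.4

The cyan pentagon moved from (1.3, 0.9) to (0.9, 1.1), a distance of √(0.4² + 0.2²) ≈ 0.4.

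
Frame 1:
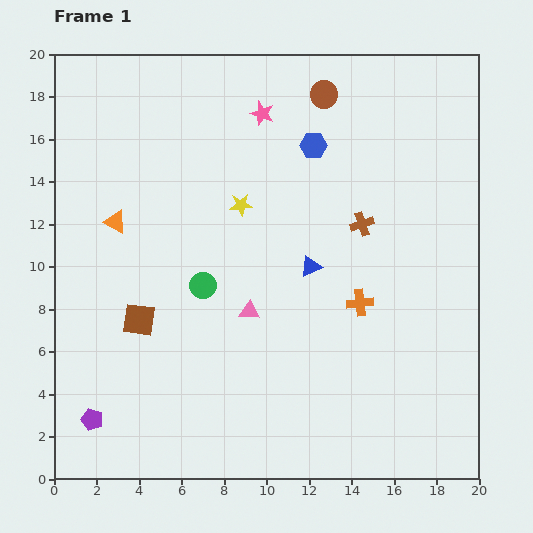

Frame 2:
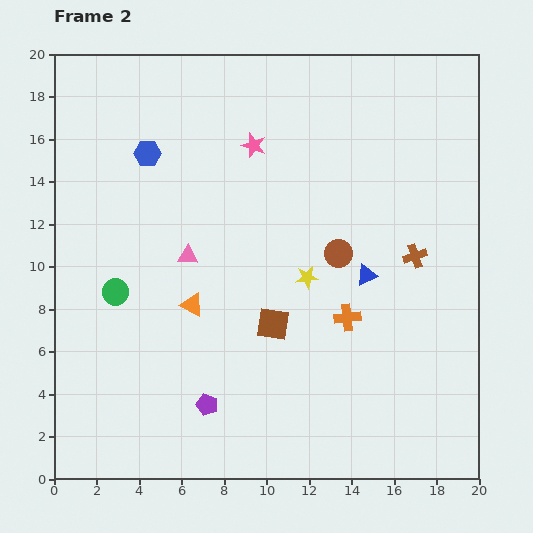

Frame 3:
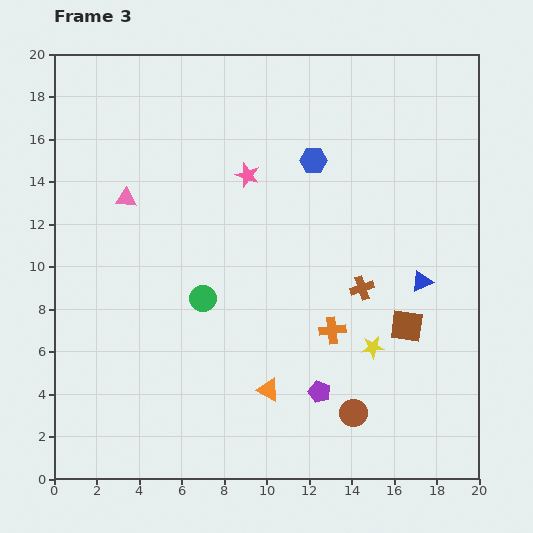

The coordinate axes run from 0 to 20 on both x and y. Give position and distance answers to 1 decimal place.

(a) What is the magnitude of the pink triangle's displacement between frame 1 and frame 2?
3.9

The pink triangle moved from (9.2, 7.9) to (6.3, 10.5), a distance of √(2.9² + 2.6²) ≈ 3.9.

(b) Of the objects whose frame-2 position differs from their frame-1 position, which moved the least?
the orange cross

(moved 0.9)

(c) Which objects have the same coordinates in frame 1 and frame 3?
none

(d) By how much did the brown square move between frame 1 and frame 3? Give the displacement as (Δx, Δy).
(12.6, -0.3)

The brown square was at (4.0, 7.5) in frame 1 and (16.6, 7.2) in frame 3.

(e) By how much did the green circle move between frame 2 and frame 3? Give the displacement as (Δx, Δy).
(4.1, -0.3)

The green circle was at (2.9, 8.8) in frame 2 and (7.0, 8.5) in frame 3.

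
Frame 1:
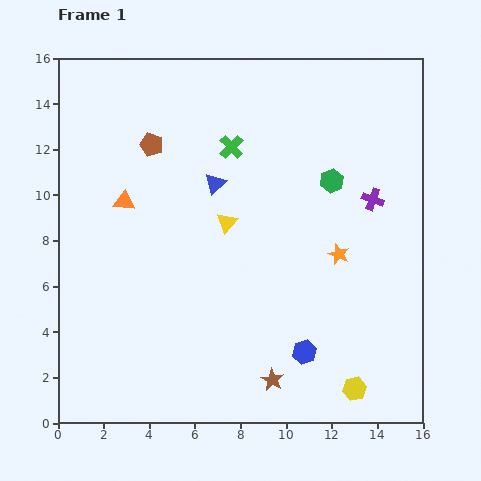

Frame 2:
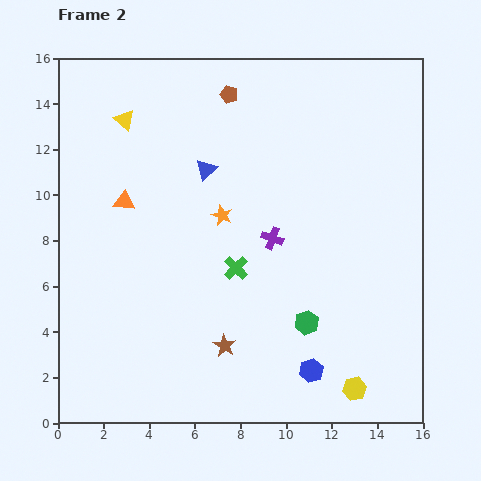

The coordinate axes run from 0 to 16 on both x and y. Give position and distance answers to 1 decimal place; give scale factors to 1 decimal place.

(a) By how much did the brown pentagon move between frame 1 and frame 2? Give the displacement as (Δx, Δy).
(3.4, 2.2)

The brown pentagon was at (4.1, 12.2) in frame 1 and (7.5, 14.4) in frame 2.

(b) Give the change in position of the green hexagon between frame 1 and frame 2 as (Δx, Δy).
(-1.1, -6.2)

The green hexagon was at (12.0, 10.6) in frame 1 and (10.9, 4.4) in frame 2.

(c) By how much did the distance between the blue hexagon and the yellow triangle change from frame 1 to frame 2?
+7.1

Distance in frame 1: 6.6. Distance in frame 2: 13.7.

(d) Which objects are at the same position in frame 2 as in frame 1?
the yellow hexagon, the orange triangle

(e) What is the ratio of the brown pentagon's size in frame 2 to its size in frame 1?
0.8×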